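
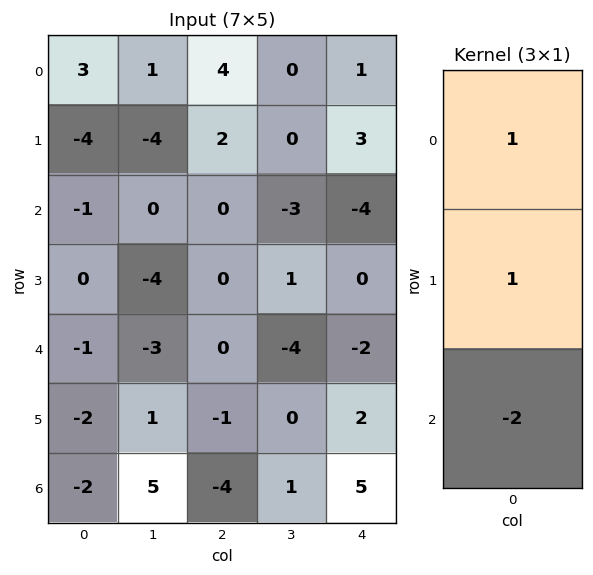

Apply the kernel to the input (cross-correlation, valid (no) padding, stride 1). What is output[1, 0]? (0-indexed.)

The receptive field on the input at this output position is [-4 / -1 / 0]. Elementwise product with the kernel and sum: -4·1 + -1·1 + 0·-2.

-5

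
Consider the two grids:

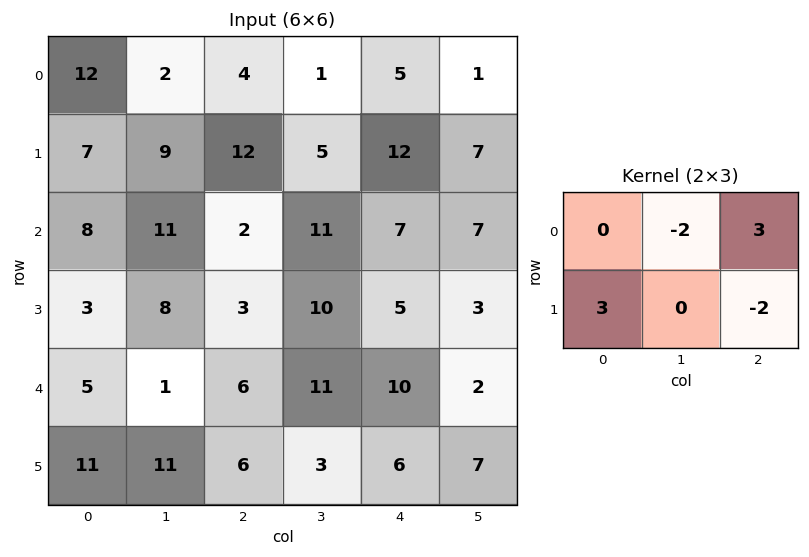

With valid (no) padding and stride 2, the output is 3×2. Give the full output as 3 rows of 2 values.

5 25
-13 -2
37 14

Output[0,0]: The receptive field on the input at this output position is [12 2 4 / 7 9 12]. Elementwise product with the kernel and sum: 2·-2 + 4·3 + 7·3 + 12·-2.
Output[0,1]: The receptive field on the input at this output position is [4 1 5 / 12 5 12]. Elementwise product with the kernel and sum: 1·-2 + 5·3 + 12·3 + 12·-2.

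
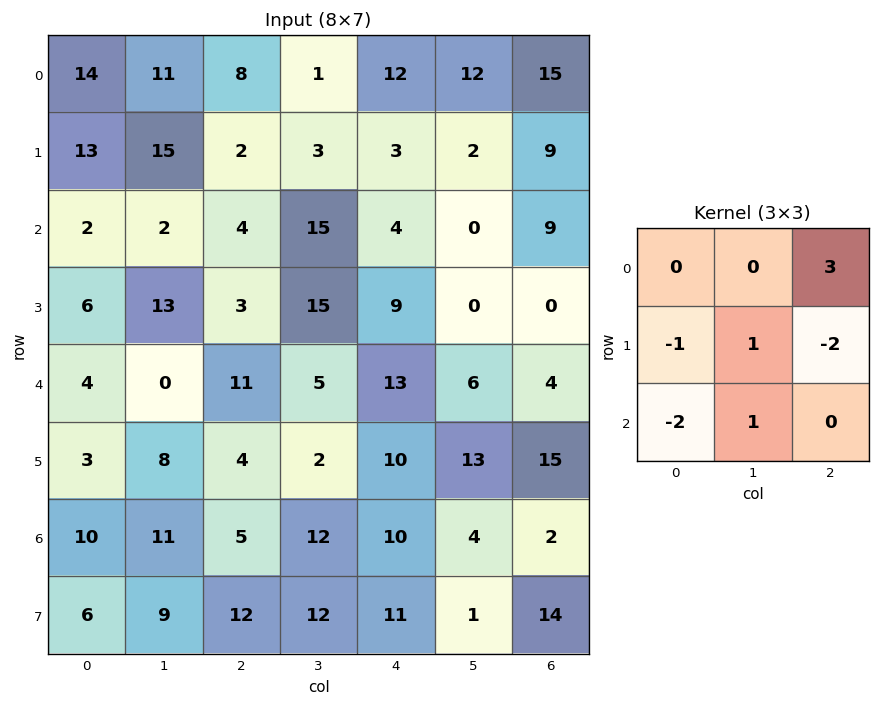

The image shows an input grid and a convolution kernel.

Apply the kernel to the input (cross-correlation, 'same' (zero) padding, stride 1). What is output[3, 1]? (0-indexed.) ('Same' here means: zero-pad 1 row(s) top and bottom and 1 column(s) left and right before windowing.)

5

The receptive field on the zero-padded input at this output position is [2 2 4 / 6 13 3 / 4 0 11]. Elementwise product with the kernel and sum: 4·3 + 6·-1 + 13·1 + 3·-2 + 4·-2 + 0·1.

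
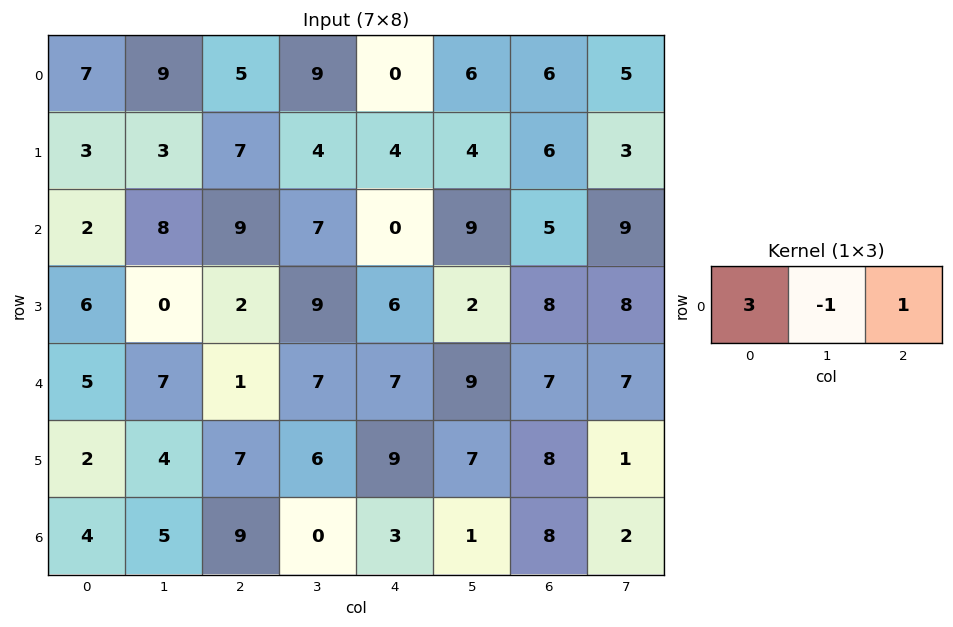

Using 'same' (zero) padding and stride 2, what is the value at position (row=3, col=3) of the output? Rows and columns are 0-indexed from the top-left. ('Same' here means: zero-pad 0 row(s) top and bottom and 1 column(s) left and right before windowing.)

The receptive field on the zero-padded input at this output position is [1 8 2]. Elementwise product with the kernel and sum: 1·3 + 8·-1 + 2·1.

-3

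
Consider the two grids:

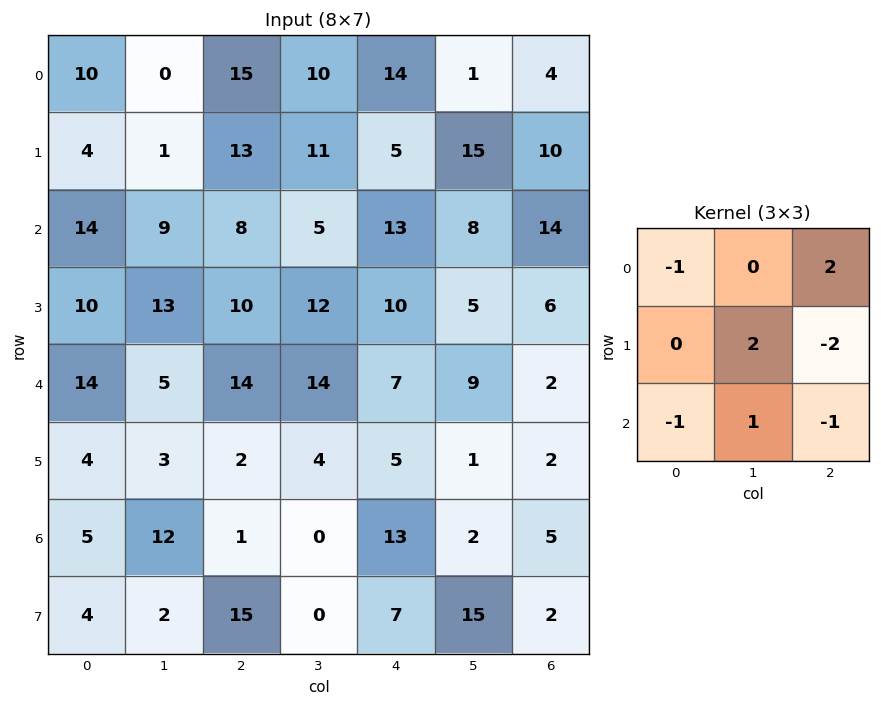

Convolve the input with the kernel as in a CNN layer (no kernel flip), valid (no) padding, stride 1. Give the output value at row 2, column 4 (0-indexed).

13

The receptive field on the input at this output position is [13 8 14 / 10 5 6 / 7 9 2]. Elementwise product with the kernel and sum: 13·-1 + 14·2 + 5·2 + 6·-2 + 7·-1 + 9·1 + 2·-1.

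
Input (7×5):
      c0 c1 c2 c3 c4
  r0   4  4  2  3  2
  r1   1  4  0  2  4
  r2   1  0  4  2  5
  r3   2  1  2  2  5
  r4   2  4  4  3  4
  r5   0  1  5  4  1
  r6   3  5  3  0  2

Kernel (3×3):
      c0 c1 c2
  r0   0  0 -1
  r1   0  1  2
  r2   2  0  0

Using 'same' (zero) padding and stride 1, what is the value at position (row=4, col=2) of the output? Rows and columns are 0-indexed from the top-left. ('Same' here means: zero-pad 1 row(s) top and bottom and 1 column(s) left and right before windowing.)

10

The receptive field on the zero-padded input at this output position is [1 2 2 / 4 4 3 / 1 5 4]. Elementwise product with the kernel and sum: 2·-1 + 4·1 + 3·2 + 1·2.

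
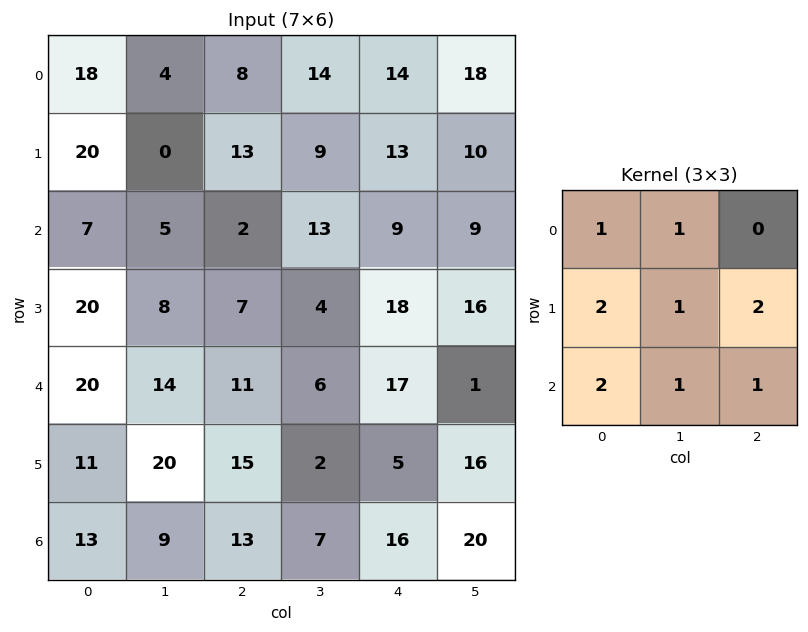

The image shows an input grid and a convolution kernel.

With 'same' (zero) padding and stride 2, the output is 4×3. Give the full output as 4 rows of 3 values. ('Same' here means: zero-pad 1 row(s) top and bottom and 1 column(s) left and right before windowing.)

46 66 119
65 78 117
99 123 78
42 80 77

Output[0,0]: The receptive field on the zero-padded input at this output position is [0 0 0 / 0 18 4 / 0 20 0]. Elementwise product with the kernel and sum: 0·1 + 0·1 + 0·2 + 18·1 + 4·2 + 0·2 + 20·1 + 0·1.
Output[0,1]: The receptive field on the zero-padded input at this output position is [0 0 0 / 4 8 14 / 0 13 9]. Elementwise product with the kernel and sum: 0·1 + 0·1 + 4·2 + 8·1 + 14·2 + 0·2 + 13·1 + 9·1.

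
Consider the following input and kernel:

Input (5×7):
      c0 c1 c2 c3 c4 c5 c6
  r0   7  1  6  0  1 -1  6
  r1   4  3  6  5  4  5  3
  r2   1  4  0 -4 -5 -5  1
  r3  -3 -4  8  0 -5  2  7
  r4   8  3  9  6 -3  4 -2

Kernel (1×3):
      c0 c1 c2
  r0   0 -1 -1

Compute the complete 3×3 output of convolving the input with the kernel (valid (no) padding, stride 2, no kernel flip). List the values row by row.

Output[0,0]: The receptive field on the input at this output position is [7 1 6]. Elementwise product with the kernel and sum: 1·-1 + 6·-1.
Output[0,1]: The receptive field on the input at this output position is [6 0 1]. Elementwise product with the kernel and sum: 0·-1 + 1·-1.

-7 -1 -5
-4 9 4
-12 -3 -2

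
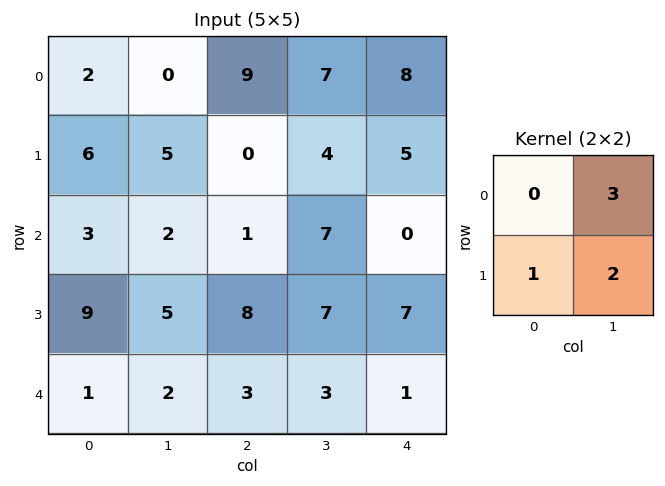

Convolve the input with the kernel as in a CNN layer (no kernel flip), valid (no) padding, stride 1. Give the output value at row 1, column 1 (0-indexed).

4

The receptive field on the input at this output position is [5 0 / 2 1]. Elementwise product with the kernel and sum: 0·3 + 2·1 + 1·2.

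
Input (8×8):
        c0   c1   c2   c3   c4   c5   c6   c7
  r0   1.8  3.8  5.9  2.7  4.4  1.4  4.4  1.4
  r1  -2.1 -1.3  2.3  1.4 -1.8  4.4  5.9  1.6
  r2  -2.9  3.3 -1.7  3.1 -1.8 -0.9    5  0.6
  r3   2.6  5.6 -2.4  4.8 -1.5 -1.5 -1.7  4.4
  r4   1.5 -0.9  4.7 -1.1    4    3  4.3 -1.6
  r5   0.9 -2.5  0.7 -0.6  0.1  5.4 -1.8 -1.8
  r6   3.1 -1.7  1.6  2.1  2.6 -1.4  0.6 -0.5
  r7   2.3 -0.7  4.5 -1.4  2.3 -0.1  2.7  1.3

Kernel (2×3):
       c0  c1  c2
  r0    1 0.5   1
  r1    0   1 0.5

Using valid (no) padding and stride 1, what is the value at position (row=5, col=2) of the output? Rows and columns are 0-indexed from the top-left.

The receptive field on the input at this output position is [0.7 -0.6 0.1 / 1.6 2.1 2.6]. Elementwise product with the kernel and sum: 0.7·1 + -0.6·0.5 + 0.1·1 + 2.1·1 + 2.6·0.5.

3.9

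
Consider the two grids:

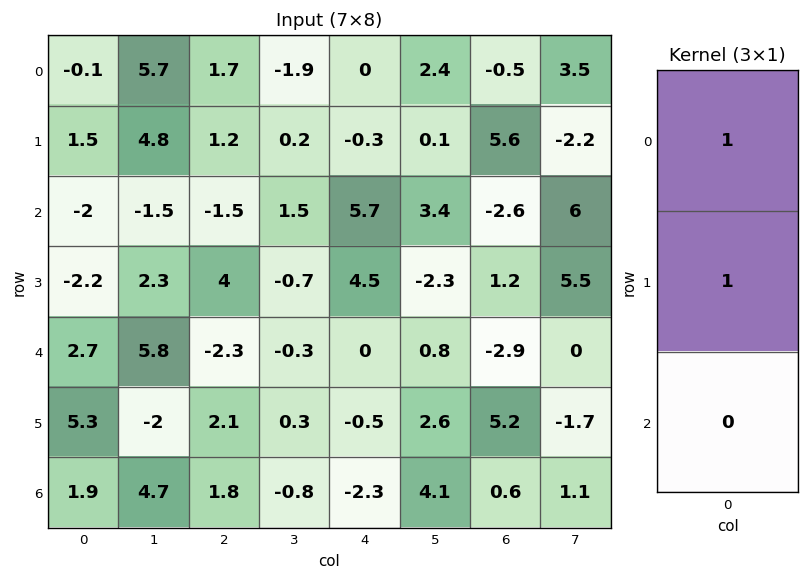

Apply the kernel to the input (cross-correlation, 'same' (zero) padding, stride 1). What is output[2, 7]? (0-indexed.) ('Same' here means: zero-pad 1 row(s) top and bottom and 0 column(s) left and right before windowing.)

The receptive field on the zero-padded input at this output position is [-2.2 / 6 / 5.5]. Elementwise product with the kernel and sum: -2.2·1 + 6·1.

3.8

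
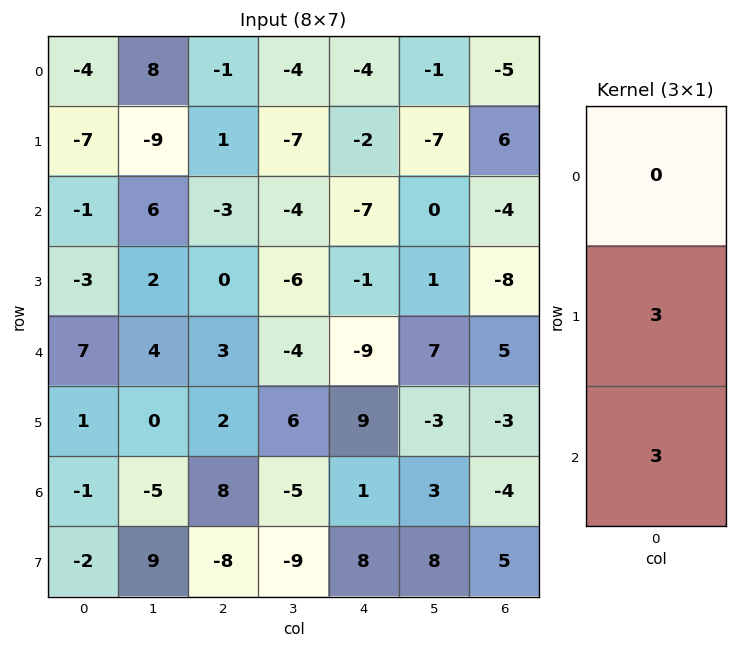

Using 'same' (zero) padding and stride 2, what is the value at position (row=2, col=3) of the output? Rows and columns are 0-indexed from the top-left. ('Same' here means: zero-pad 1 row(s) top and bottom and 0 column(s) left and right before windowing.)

The receptive field on the zero-padded input at this output position is [-8 / 5 / -3]. Elementwise product with the kernel and sum: 5·3 + -3·3.

6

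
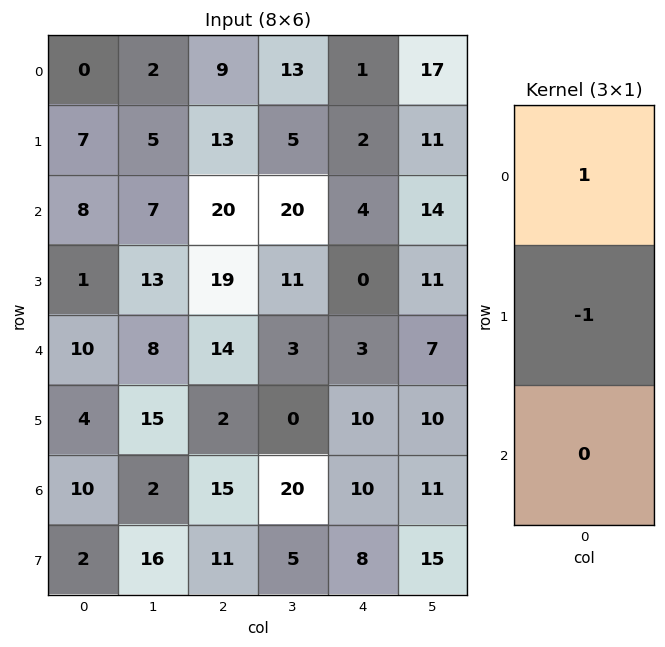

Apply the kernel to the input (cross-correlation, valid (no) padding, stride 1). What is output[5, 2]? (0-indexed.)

The receptive field on the input at this output position is [2 / 15 / 11]. Elementwise product with the kernel and sum: 2·1 + 15·-1.

-13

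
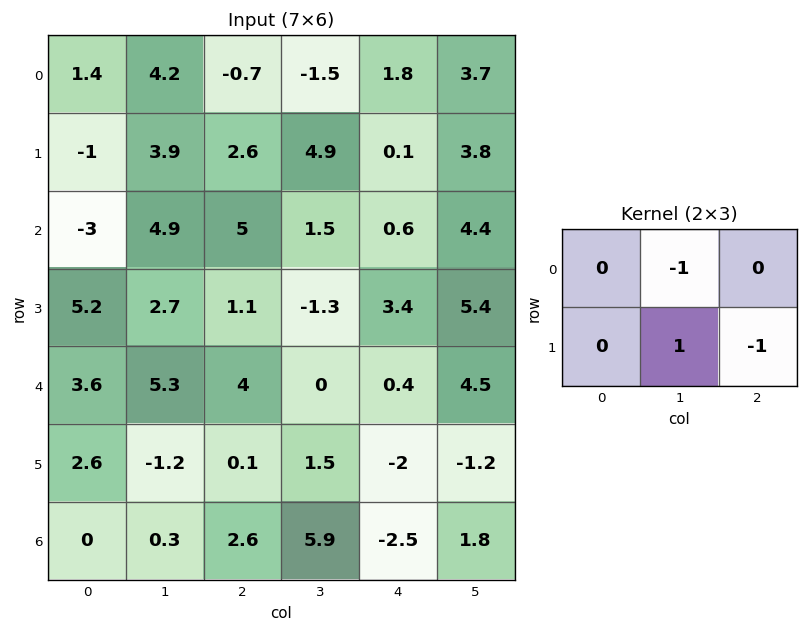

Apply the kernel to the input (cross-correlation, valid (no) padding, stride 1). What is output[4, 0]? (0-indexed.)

-6.6

The receptive field on the input at this output position is [3.6 5.3 4 / 2.6 -1.2 0.1]. Elementwise product with the kernel and sum: 5.3·-1 + -1.2·1 + 0.1·-1.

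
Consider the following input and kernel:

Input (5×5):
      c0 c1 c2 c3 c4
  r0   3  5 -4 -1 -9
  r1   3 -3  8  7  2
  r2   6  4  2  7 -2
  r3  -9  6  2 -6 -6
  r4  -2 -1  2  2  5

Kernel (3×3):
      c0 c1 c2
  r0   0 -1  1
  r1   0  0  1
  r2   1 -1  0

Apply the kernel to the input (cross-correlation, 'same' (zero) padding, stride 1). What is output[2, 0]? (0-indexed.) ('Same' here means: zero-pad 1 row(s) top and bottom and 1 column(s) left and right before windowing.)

7

The receptive field on the zero-padded input at this output position is [0 3 -3 / 0 6 4 / 0 -9 6]. Elementwise product with the kernel and sum: 3·-1 + -3·1 + 4·1 + 0·1 + -9·-1.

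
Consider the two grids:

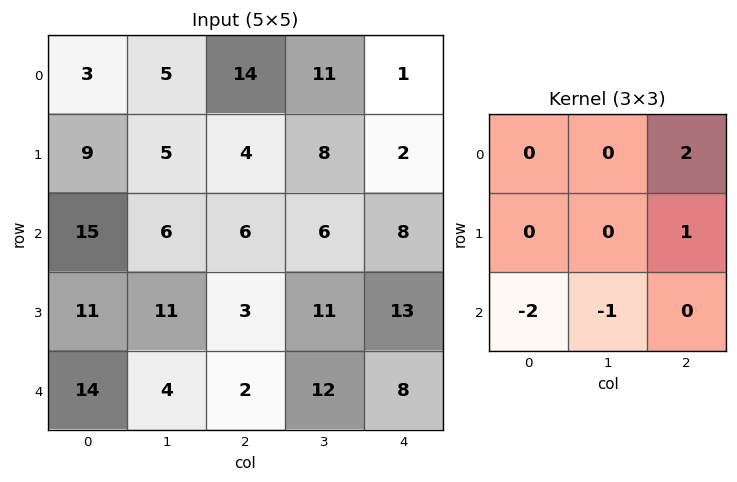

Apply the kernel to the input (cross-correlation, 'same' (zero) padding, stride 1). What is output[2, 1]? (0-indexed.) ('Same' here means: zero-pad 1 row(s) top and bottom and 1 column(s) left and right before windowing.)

The receptive field on the zero-padded input at this output position is [9 5 4 / 15 6 6 / 11 11 3]. Elementwise product with the kernel and sum: 4·2 + 6·1 + 11·-2 + 11·-1.

-19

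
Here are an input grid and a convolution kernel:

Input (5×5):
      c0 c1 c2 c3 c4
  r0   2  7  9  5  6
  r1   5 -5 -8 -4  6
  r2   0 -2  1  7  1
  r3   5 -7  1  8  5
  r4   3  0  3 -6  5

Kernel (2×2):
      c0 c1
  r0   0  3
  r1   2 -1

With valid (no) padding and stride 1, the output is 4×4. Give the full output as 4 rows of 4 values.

36 25 3 4
-13 -29 -17 31
11 -12 15 14
-15 0 36 -2

Output[0,0]: The receptive field on the input at this output position is [2 7 / 5 -5]. Elementwise product with the kernel and sum: 7·3 + 5·2 + -5·-1.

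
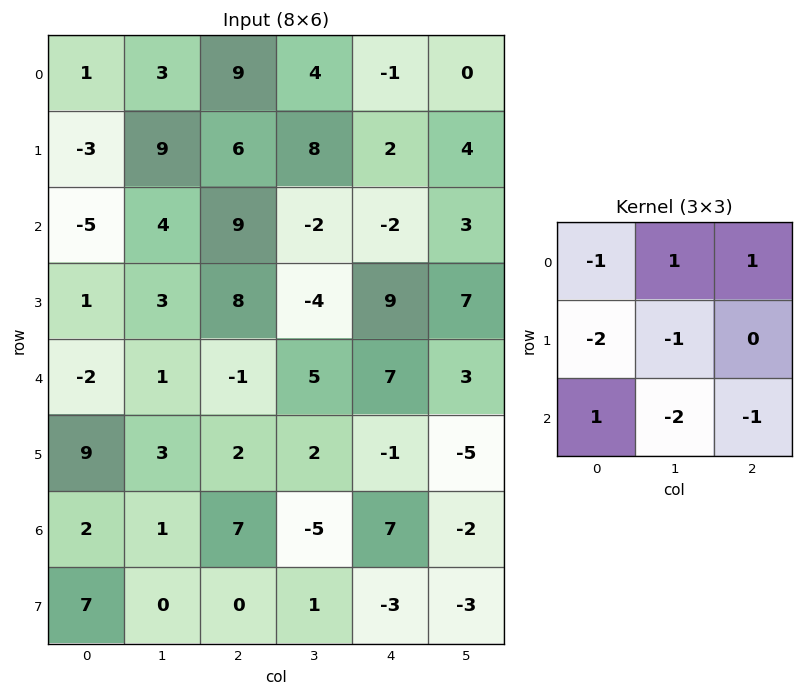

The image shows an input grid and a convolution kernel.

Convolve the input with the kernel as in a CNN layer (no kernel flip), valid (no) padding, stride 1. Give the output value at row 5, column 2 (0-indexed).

The receptive field on the input at this output position is [2 2 -1 / 7 -5 7 / 0 1 -3]. Elementwise product with the kernel and sum: 2·-1 + 2·1 + -1·1 + 7·-2 + -5·-1 + 0·1 + 1·-2 + -3·-1.

-9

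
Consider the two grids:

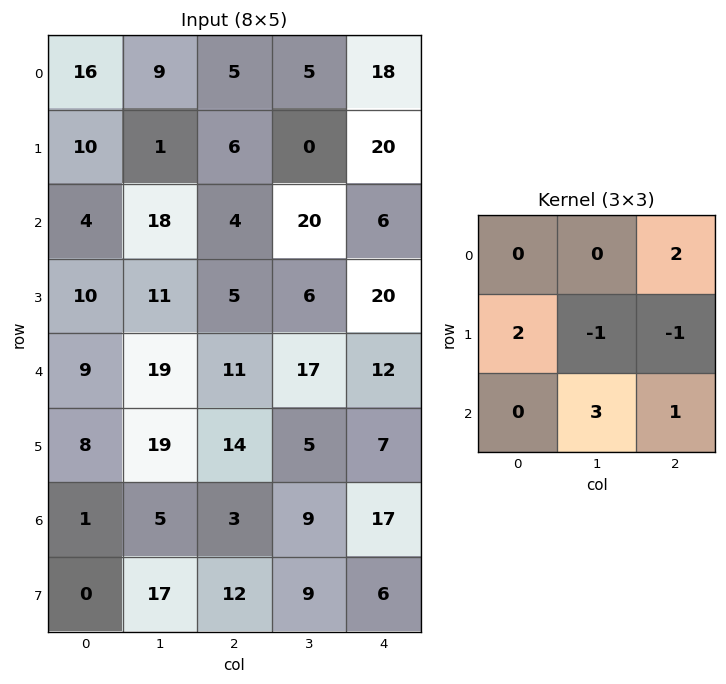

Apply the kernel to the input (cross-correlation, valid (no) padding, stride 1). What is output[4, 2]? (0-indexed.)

84

The receptive field on the input at this output position is [11 17 12 / 14 5 7 / 3 9 17]. Elementwise product with the kernel and sum: 12·2 + 14·2 + 5·-1 + 7·-1 + 9·3 + 17·1.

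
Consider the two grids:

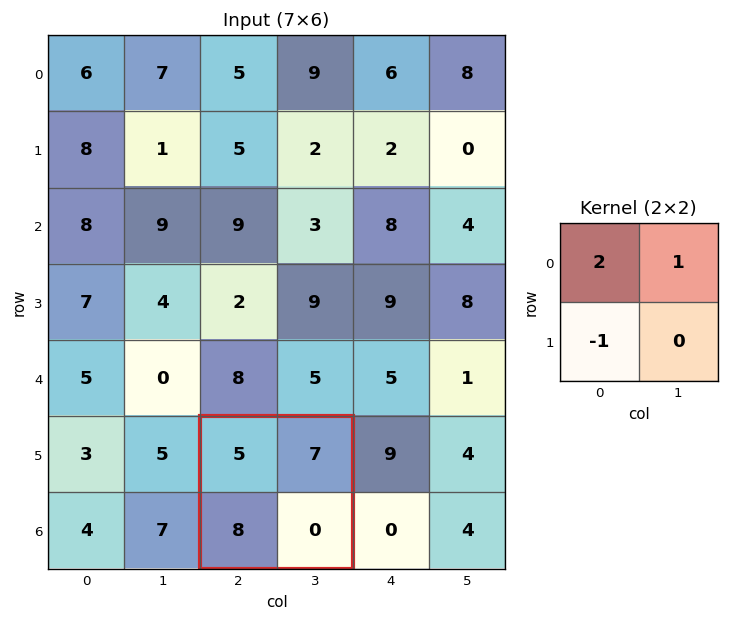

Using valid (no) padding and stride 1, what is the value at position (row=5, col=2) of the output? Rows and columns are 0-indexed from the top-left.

9

The receptive field on the input at this output position is [5 7 / 8 0]. Elementwise product with the kernel and sum: 5·2 + 7·1 + 8·-1.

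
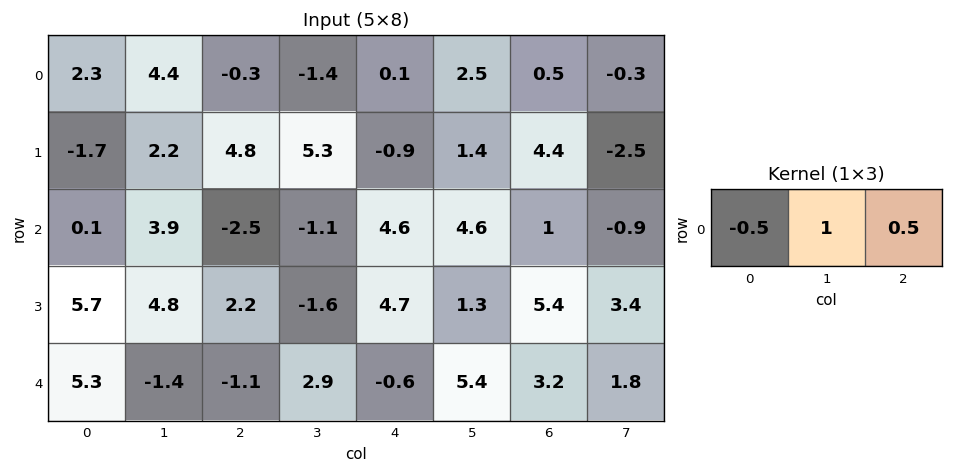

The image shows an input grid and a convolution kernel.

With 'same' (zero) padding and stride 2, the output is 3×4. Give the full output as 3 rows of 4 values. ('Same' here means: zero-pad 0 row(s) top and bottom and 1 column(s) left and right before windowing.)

Output[0,0]: The receptive field on the zero-padded input at this output position is [0 2.3 4.4]. Elementwise product with the kernel and sum: 0·-0.5 + 2.3·1 + 4.4·0.5.
Output[0,1]: The receptive field on the zero-padded input at this output position is [4.4 -0.3 -1.4]. Elementwise product with the kernel and sum: 4.4·-0.5 + -0.3·1 + -1.4·0.5.

4.5 -3.2 2.05 -0.9
2.05 -5 7.45 -1.75
4.6 1.05 0.65 1.4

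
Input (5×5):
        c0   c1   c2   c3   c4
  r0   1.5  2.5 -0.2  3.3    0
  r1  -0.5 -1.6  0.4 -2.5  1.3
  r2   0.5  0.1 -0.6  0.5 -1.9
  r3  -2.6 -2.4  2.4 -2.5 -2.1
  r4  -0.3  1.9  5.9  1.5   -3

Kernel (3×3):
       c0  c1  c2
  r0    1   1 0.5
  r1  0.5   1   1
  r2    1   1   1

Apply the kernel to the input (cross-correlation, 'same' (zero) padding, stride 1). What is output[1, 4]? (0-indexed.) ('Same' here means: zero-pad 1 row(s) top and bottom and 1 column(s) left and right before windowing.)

1.95

The receptive field on the zero-padded input at this output position is [3.3 0 0 / -2.5 1.3 0 / 0.5 -1.9 0]. Elementwise product with the kernel and sum: 3.3·1 + 0·1 + 0·0.5 + -2.5·0.5 + 1.3·1 + 0·1 + 0.5·1 + -1.9·1 + 0·1.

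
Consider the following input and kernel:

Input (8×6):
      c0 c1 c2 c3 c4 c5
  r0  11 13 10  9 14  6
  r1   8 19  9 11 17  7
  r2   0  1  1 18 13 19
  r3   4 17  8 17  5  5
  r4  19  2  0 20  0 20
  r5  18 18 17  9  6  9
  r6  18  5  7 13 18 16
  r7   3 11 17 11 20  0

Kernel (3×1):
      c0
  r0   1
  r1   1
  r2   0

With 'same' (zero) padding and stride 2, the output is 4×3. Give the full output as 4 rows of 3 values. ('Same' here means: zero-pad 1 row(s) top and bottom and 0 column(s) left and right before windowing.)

Output[0,0]: The receptive field on the zero-padded input at this output position is [0 / 11 / 8]. Elementwise product with the kernel and sum: 0·1 + 11·1.

11 10 14
8 10 30
23 8 5
36 24 24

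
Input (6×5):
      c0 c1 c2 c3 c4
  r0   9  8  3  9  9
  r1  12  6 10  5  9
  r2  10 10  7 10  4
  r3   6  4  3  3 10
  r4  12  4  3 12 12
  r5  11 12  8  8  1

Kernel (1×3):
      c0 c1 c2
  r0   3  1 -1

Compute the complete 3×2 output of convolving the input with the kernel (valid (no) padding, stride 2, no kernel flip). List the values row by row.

32 9
33 27
37 9

Output[0,0]: The receptive field on the input at this output position is [9 8 3]. Elementwise product with the kernel and sum: 9·3 + 8·1 + 3·-1.
Output[0,1]: The receptive field on the input at this output position is [3 9 9]. Elementwise product with the kernel and sum: 3·3 + 9·1 + 9·-1.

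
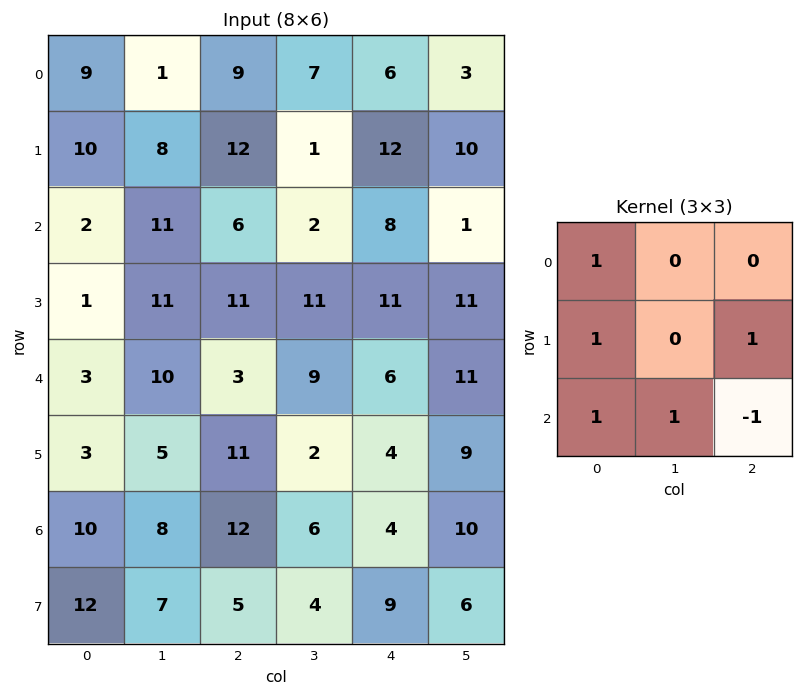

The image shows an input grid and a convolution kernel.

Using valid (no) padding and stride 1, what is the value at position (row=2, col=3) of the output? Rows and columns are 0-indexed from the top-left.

The receptive field on the input at this output position is [2 8 1 / 11 11 11 / 9 6 11]. Elementwise product with the kernel and sum: 2·1 + 11·1 + 11·1 + 9·1 + 6·1 + 11·-1.

28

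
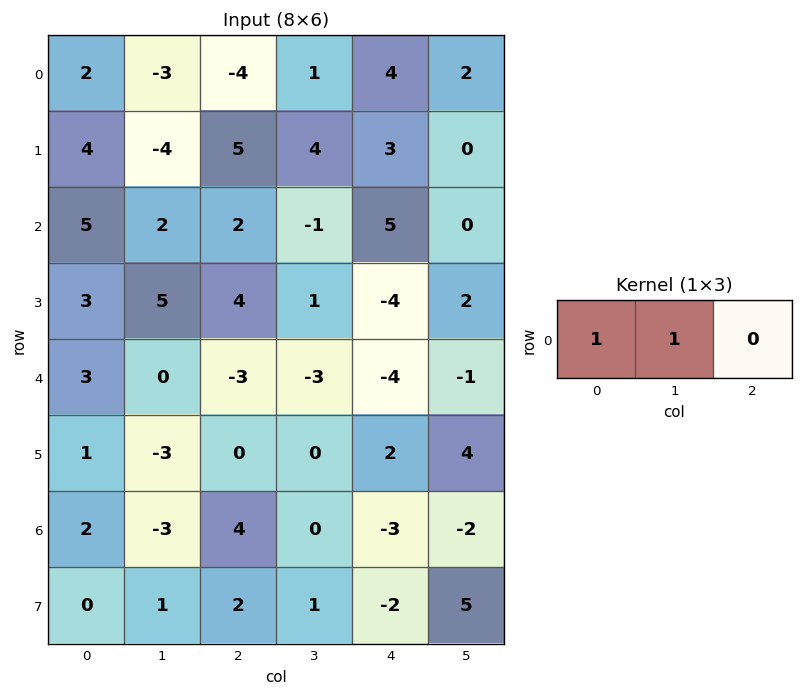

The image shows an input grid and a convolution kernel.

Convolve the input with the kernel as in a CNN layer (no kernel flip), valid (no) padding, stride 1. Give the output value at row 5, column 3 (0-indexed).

2

The receptive field on the input at this output position is [0 2 4]. Elementwise product with the kernel and sum: 0·1 + 2·1.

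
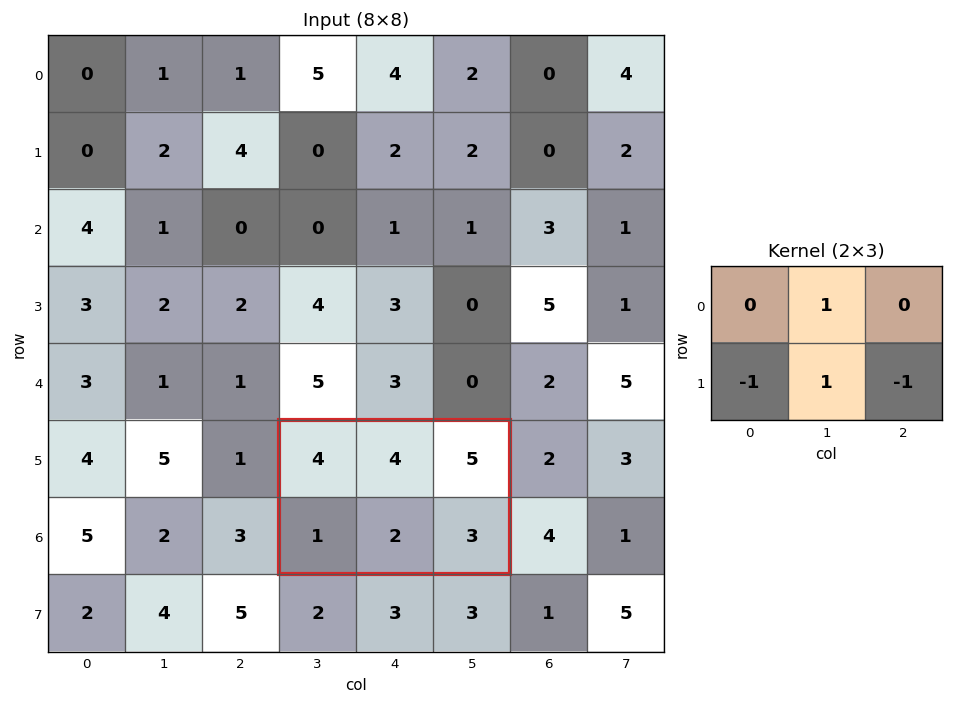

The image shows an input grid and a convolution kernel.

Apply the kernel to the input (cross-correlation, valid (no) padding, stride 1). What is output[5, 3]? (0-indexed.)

2

The receptive field on the input at this output position is [4 4 5 / 1 2 3]. Elementwise product with the kernel and sum: 4·1 + 1·-1 + 2·1 + 3·-1.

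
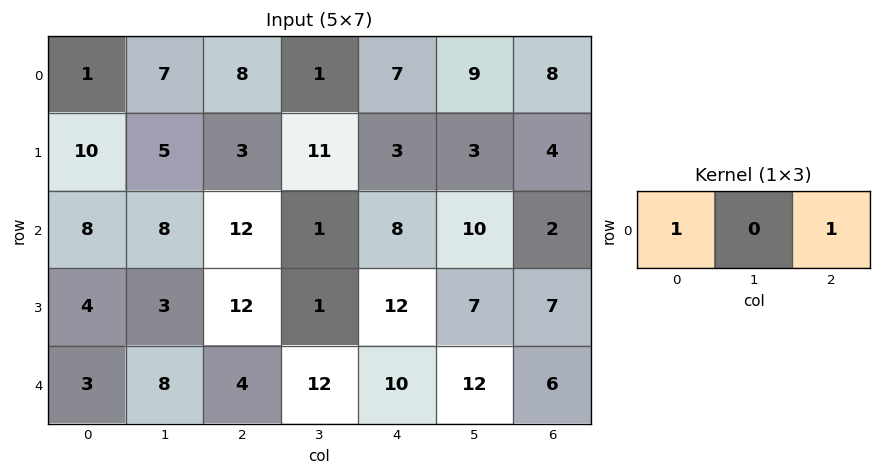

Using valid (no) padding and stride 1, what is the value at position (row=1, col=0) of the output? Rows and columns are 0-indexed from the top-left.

The receptive field on the input at this output position is [10 5 3]. Elementwise product with the kernel and sum: 10·1 + 3·1.

13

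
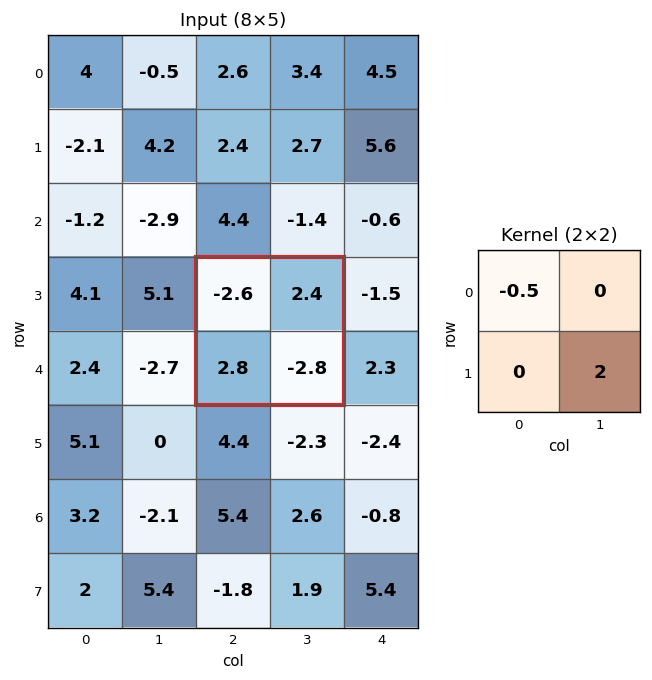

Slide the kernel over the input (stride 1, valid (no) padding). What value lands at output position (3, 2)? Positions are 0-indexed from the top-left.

The receptive field on the input at this output position is [-2.6 2.4 / 2.8 -2.8]. Elementwise product with the kernel and sum: -2.6·-0.5 + -2.8·2.

-4.3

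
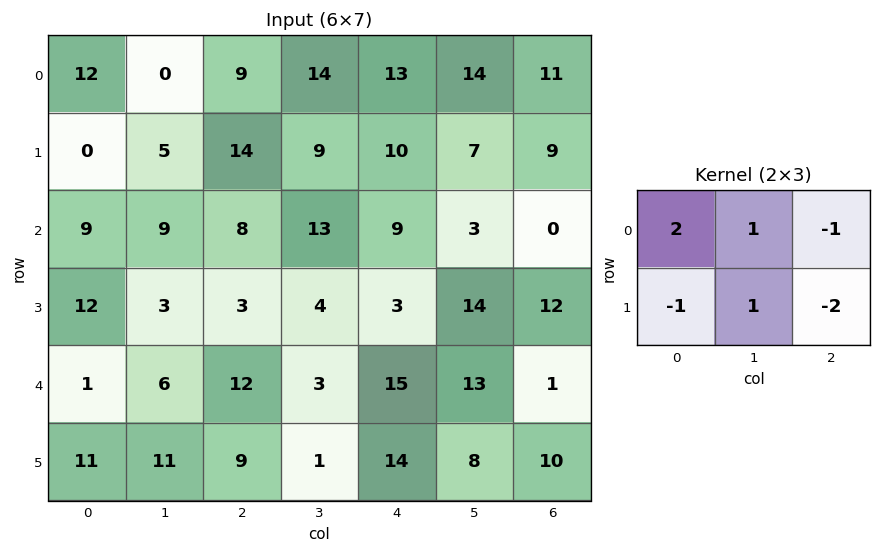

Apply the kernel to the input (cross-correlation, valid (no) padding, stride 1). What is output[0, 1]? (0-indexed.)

The receptive field on the input at this output position is [0 9 14 / 5 14 9]. Elementwise product with the kernel and sum: 0·2 + 9·1 + 14·-1 + 5·-1 + 14·1 + 9·-2.

-14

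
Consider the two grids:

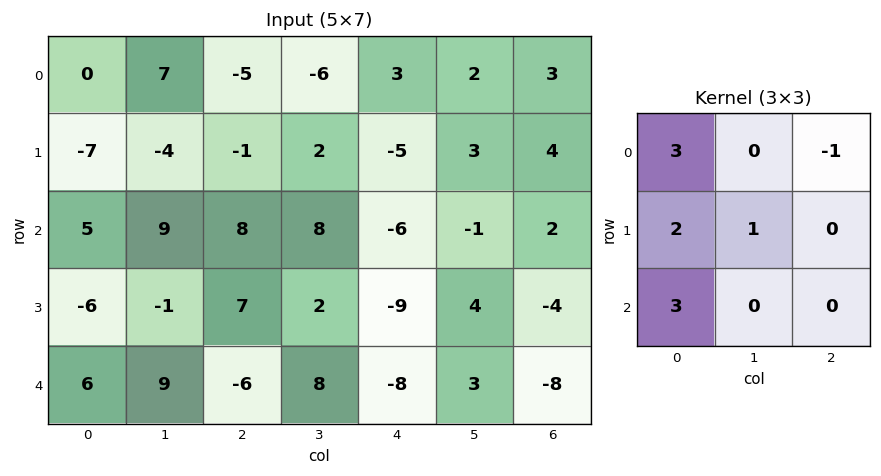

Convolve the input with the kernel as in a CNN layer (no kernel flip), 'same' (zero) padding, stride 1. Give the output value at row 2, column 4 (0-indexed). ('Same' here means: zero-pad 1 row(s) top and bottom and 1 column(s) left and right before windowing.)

The receptive field on the zero-padded input at this output position is [2 -5 3 / 8 -6 -1 / 2 -9 4]. Elementwise product with the kernel and sum: 2·3 + 3·-1 + 8·2 + -6·1 + 2·3.

19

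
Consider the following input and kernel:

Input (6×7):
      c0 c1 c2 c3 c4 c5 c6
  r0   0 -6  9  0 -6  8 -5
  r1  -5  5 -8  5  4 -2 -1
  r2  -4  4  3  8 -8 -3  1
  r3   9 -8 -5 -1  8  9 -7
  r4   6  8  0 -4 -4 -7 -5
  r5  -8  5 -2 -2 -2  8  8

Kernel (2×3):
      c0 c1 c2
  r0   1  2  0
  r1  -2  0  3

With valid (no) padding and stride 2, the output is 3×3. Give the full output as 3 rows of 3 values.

Output[0,0]: The receptive field on the input at this output position is [0 -6 9 / -5 5 -8]. Elementwise product with the kernel and sum: 0·1 + -6·2 + -5·-2 + -8·3.
Output[0,1]: The receptive field on the input at this output position is [9 0 -6 / -8 5 4]. Elementwise product with the kernel and sum: 9·1 + 0·2 + -8·-2 + 4·3.

-26 37 -1
-29 53 -51
32 -10 10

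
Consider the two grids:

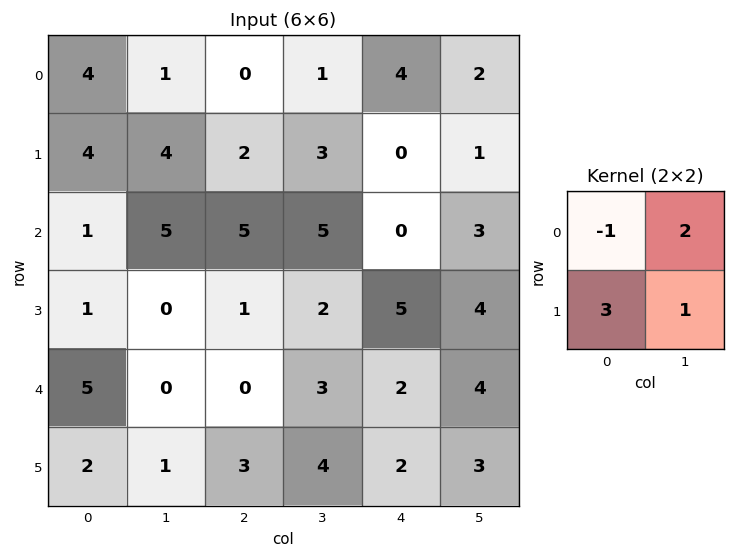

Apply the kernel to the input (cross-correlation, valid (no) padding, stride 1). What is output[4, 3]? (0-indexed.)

The receptive field on the input at this output position is [3 2 / 4 2]. Elementwise product with the kernel and sum: 3·-1 + 2·2 + 4·3 + 2·1.

15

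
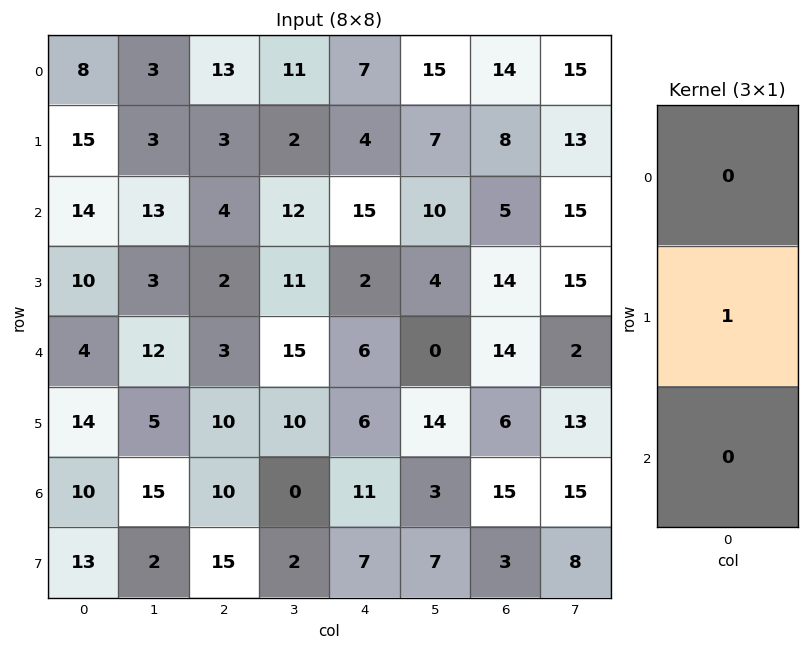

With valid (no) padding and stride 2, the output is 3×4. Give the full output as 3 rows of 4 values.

Output[0,0]: The receptive field on the input at this output position is [8 / 15 / 14]. Elementwise product with the kernel and sum: 15·1.

15 3 4 8
10 2 2 14
14 10 6 6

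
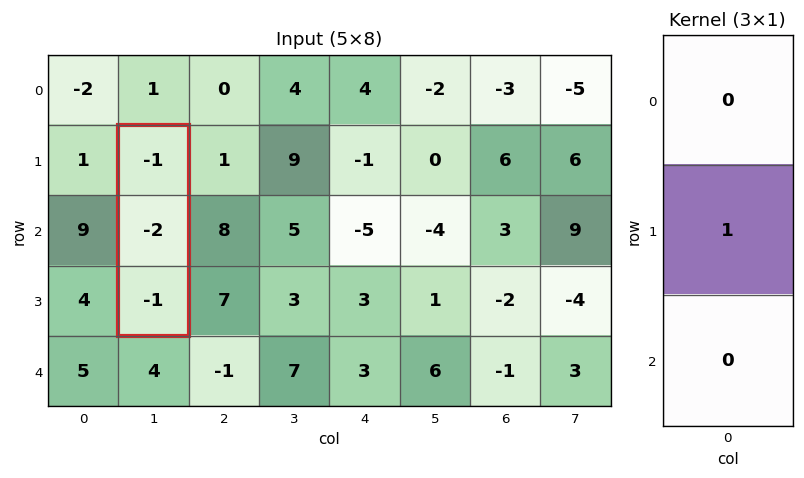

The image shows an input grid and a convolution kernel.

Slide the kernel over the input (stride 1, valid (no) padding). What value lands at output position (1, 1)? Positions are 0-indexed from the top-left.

The receptive field on the input at this output position is [-1 / -2 / -1]. Elementwise product with the kernel and sum: -2·1.

-2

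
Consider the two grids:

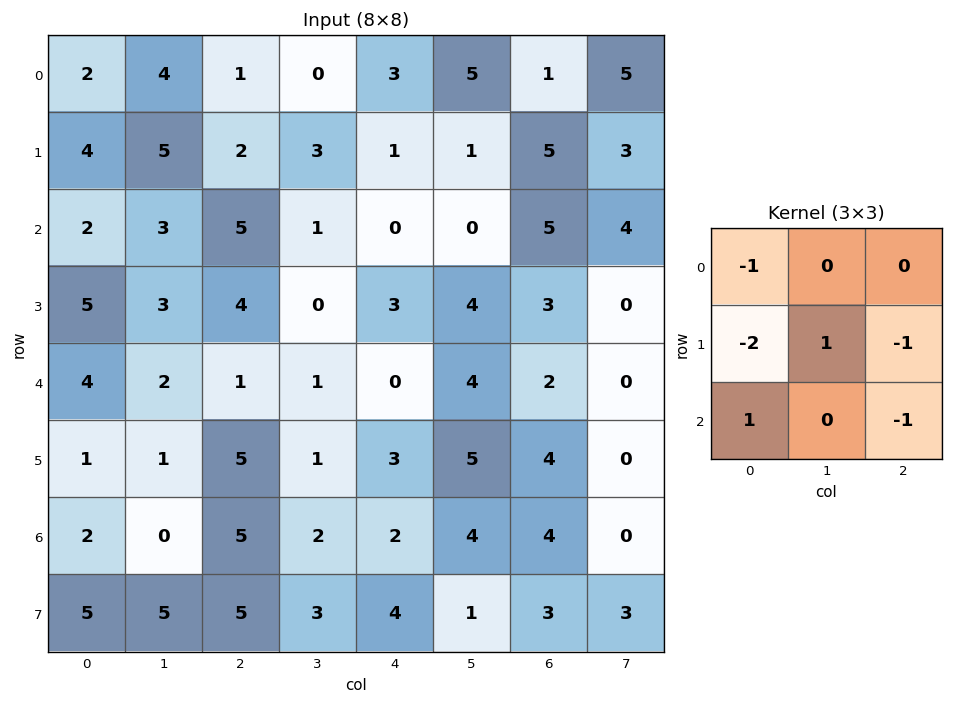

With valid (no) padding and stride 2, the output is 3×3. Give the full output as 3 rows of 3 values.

-10 2 -14
-10 -15 -7
-13 -10 -7

Output[0,0]: The receptive field on the input at this output position is [2 4 1 / 4 5 2 / 2 3 5]. Elementwise product with the kernel and sum: 2·-1 + 4·-2 + 5·1 + 2·-1 + 2·1 + 5·-1.
Output[0,1]: The receptive field on the input at this output position is [1 0 3 / 2 3 1 / 5 1 0]. Elementwise product with the kernel and sum: 1·-1 + 2·-2 + 3·1 + 1·-1 + 5·1 + 0·-1.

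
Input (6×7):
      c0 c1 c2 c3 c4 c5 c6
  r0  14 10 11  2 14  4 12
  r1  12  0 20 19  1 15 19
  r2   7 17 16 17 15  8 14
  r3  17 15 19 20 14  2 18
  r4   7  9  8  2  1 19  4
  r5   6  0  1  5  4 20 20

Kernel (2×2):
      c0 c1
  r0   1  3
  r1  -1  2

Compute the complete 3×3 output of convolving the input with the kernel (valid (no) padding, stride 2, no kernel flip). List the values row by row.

32 35 55
71 88 29
28 23 94

Output[0,0]: The receptive field on the input at this output position is [14 10 / 12 0]. Elementwise product with the kernel and sum: 14·1 + 10·3 + 12·-1 + 0·2.
Output[0,1]: The receptive field on the input at this output position is [11 2 / 20 19]. Elementwise product with the kernel and sum: 11·1 + 2·3 + 20·-1 + 19·2.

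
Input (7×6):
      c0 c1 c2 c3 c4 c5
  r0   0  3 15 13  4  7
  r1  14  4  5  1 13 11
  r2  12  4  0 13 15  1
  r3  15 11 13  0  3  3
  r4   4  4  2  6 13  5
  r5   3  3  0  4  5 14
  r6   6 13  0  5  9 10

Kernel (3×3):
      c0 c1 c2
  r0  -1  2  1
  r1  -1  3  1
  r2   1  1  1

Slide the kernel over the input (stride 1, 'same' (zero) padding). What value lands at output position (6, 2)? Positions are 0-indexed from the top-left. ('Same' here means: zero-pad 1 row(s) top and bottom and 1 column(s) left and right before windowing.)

-7

The receptive field on the zero-padded input at this output position is [3 0 4 / 13 0 5 / 0 0 0]. Elementwise product with the kernel and sum: 3·-1 + 0·2 + 4·1 + 13·-1 + 0·3 + 5·1 + 0·1 + 0·1 + 0·1.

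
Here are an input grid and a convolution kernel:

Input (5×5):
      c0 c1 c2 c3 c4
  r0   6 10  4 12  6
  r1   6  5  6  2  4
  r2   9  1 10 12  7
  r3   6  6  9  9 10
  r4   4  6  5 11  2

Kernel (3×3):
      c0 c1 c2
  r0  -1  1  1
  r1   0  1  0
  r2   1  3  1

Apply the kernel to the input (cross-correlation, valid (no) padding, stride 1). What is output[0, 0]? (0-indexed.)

The receptive field on the input at this output position is [6 10 4 / 6 5 6 / 9 1 10]. Elementwise product with the kernel and sum: 6·-1 + 10·1 + 4·1 + 5·1 + 9·1 + 1·3 + 10·1.

35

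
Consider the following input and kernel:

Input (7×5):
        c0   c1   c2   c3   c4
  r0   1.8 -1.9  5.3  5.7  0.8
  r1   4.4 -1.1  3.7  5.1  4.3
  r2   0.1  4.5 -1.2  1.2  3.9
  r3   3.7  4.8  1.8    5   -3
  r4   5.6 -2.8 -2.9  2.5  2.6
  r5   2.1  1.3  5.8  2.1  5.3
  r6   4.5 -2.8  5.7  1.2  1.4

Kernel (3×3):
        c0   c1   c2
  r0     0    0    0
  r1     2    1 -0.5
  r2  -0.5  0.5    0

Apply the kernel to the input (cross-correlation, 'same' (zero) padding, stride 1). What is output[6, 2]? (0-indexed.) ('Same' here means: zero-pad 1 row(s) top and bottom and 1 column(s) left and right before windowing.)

The receptive field on the zero-padded input at this output position is [1.3 5.8 2.1 / -2.8 5.7 1.2 / 0 0 0]. Elementwise product with the kernel and sum: -2.8·2 + 5.7·1 + 1.2·-0.5 + 0·-0.5 + 0·0.5.

-0.5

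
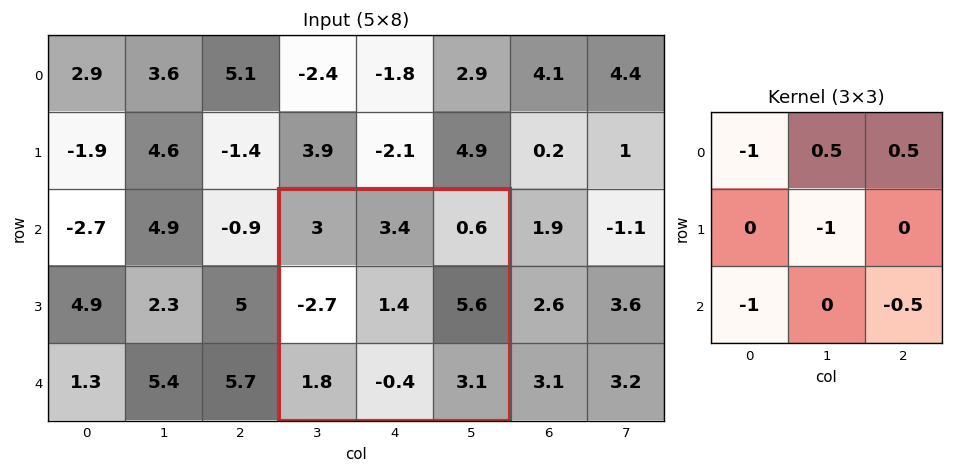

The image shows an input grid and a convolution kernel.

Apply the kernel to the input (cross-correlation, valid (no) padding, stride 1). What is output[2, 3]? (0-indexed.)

-5.75

The receptive field on the input at this output position is [3 3.4 0.6 / -2.7 1.4 5.6 / 1.8 -0.4 3.1]. Elementwise product with the kernel and sum: 3·-1 + 3.4·0.5 + 0.6·0.5 + 1.4·-1 + 1.8·-1 + 3.1·-0.5.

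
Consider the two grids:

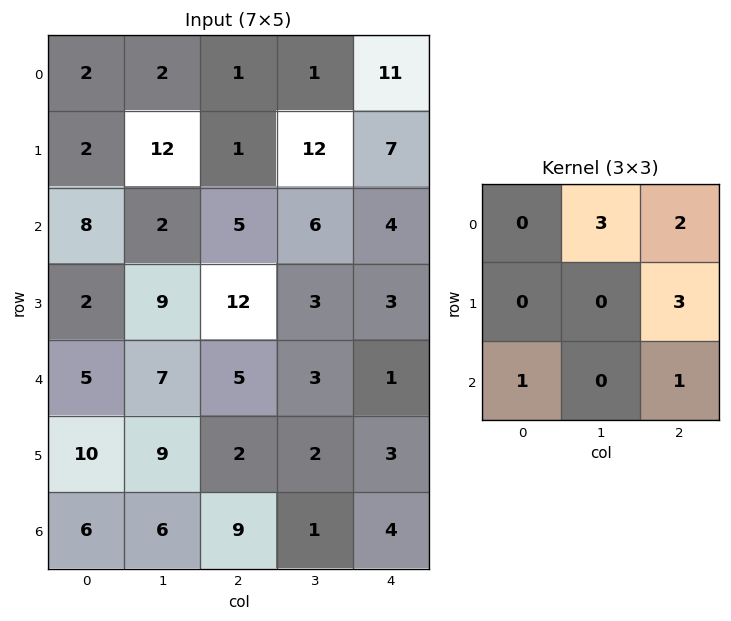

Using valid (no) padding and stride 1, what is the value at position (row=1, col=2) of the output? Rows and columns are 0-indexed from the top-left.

The receptive field on the input at this output position is [1 12 7 / 5 6 4 / 12 3 3]. Elementwise product with the kernel and sum: 12·3 + 7·2 + 4·3 + 12·1 + 3·1.

77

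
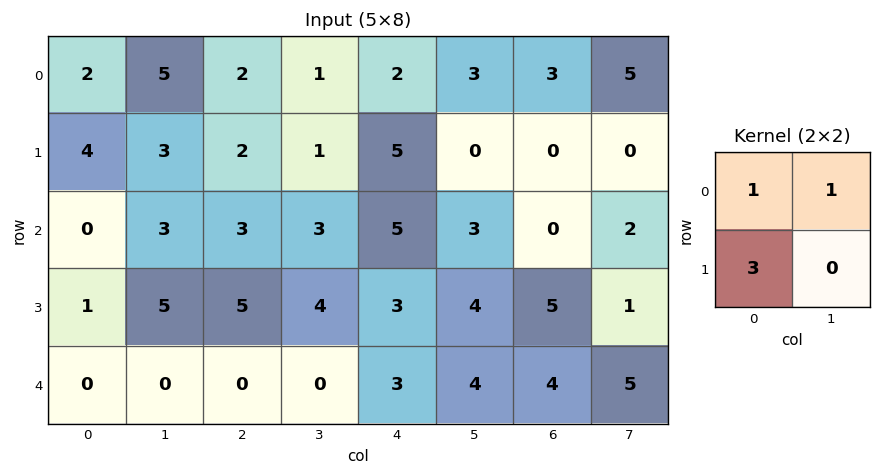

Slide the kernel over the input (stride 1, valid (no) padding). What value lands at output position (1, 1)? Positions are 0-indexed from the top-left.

The receptive field on the input at this output position is [3 2 / 3 3]. Elementwise product with the kernel and sum: 3·1 + 2·1 + 3·3.

14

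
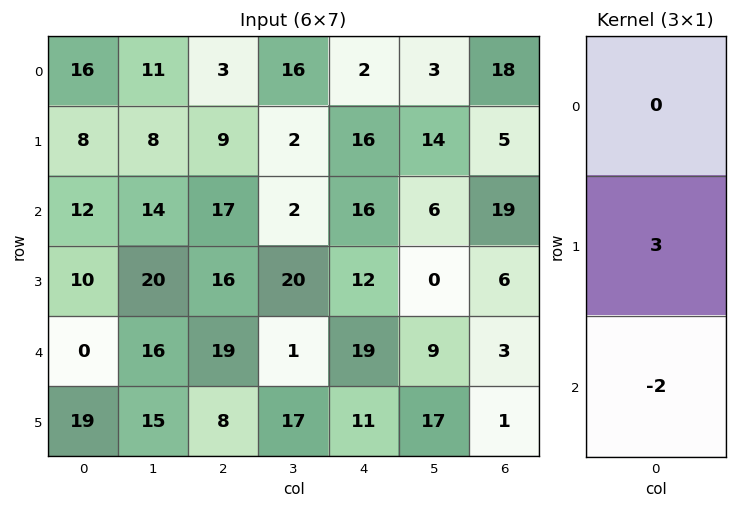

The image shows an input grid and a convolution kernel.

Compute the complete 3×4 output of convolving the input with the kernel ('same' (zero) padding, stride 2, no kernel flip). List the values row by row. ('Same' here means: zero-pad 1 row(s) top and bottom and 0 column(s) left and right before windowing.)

32 -9 -26 44
16 19 24 45
-38 41 35 7

Output[0,0]: The receptive field on the zero-padded input at this output position is [0 / 16 / 8]. Elementwise product with the kernel and sum: 16·3 + 8·-2.
Output[0,1]: The receptive field on the zero-padded input at this output position is [0 / 3 / 9]. Elementwise product with the kernel and sum: 3·3 + 9·-2.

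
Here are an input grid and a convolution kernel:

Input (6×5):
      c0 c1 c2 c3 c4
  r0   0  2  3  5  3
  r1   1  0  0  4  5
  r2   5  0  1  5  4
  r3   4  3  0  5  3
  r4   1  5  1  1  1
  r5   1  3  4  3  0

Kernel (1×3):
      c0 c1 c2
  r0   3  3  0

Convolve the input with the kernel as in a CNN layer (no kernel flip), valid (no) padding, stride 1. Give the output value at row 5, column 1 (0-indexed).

The receptive field on the input at this output position is [3 4 3]. Elementwise product with the kernel and sum: 3·3 + 4·3.

21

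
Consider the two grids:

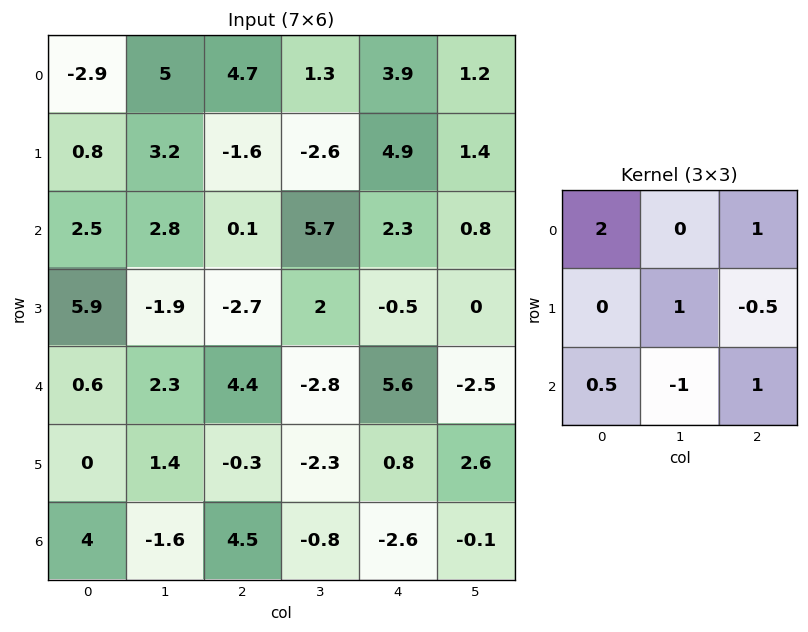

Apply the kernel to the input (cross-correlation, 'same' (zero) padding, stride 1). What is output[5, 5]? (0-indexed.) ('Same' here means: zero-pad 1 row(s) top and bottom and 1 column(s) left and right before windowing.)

12.6

The receptive field on the zero-padded input at this output position is [5.6 -2.5 0 / 0.8 2.6 0 / -2.6 -0.1 0]. Elementwise product with the kernel and sum: 5.6·2 + 0·1 + 2.6·1 + 0·-0.5 + -2.6·0.5 + -0.1·-1 + 0·1.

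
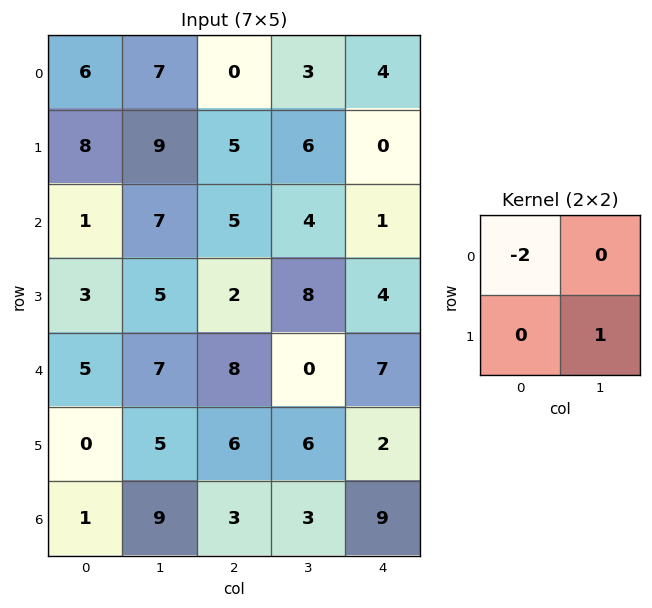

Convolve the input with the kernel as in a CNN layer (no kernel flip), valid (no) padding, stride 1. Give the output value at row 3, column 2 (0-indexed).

The receptive field on the input at this output position is [2 8 / 8 0]. Elementwise product with the kernel and sum: 2·-2 + 0·1.

-4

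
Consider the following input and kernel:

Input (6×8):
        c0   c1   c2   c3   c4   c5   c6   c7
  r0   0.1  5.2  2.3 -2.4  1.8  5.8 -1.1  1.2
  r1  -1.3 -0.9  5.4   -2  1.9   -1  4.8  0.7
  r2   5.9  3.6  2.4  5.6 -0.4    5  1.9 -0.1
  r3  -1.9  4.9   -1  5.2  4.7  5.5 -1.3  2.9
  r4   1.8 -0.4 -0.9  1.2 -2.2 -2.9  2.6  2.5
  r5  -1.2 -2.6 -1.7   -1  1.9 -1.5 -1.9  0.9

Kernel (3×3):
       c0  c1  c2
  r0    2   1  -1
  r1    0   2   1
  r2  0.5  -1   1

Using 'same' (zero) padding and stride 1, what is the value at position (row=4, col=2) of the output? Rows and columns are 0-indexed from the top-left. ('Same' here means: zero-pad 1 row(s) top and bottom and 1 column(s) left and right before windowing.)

2.4

The receptive field on the zero-padded input at this output position is [4.9 -1 5.2 / -0.4 -0.9 1.2 / -2.6 -1.7 -1]. Elementwise product with the kernel and sum: 4.9·2 + -1·1 + 5.2·-1 + -0.9·2 + 1.2·1 + -2.6·0.5 + -1.7·-1 + -1·1.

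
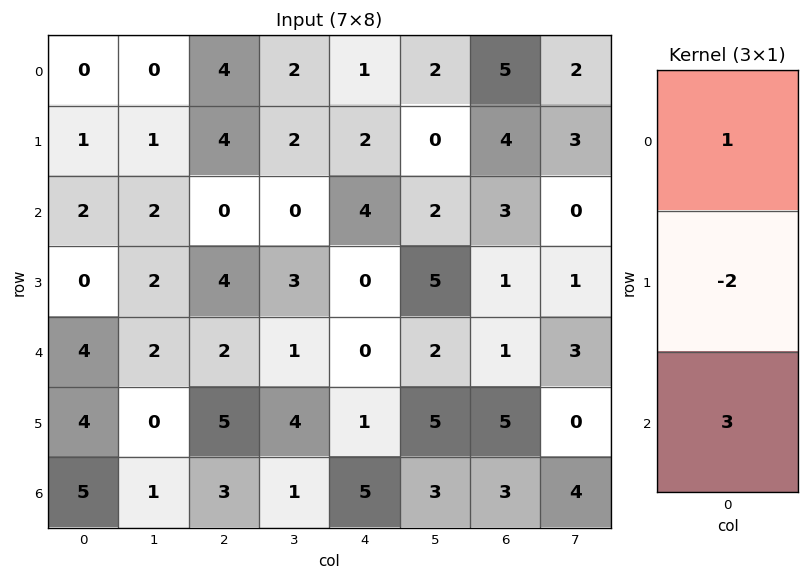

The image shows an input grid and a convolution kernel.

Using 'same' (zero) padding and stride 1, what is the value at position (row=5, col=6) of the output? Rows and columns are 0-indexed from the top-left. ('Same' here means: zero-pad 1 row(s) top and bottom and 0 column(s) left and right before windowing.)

0

The receptive field on the zero-padded input at this output position is [1 / 5 / 3]. Elementwise product with the kernel and sum: 1·1 + 5·-2 + 3·3.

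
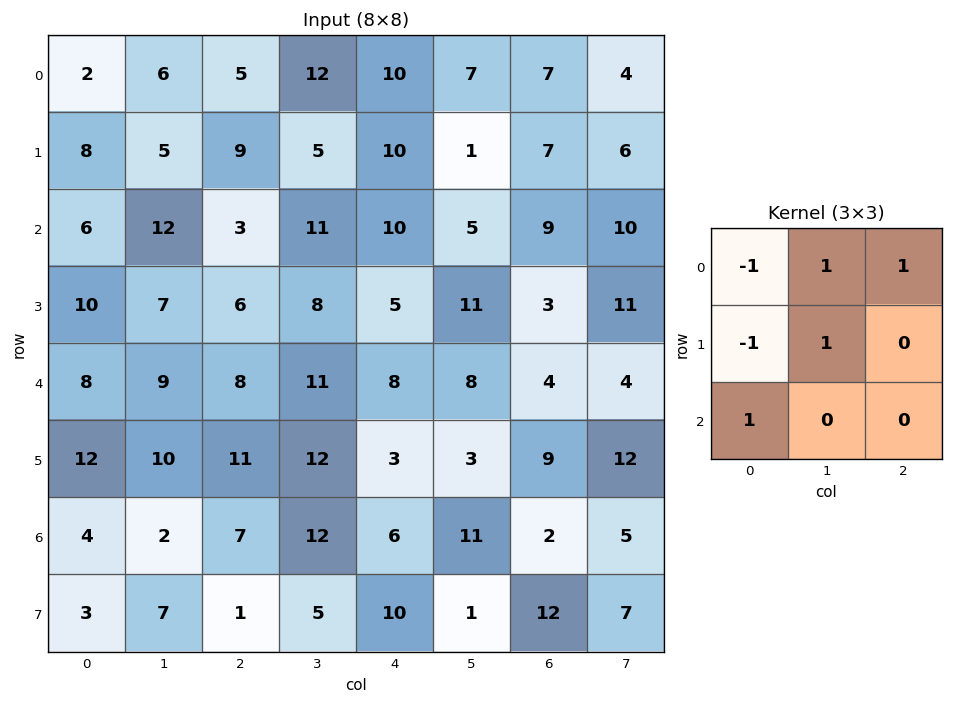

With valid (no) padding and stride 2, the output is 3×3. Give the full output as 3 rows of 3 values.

12 16 5
14 28 18
11 19 10

Output[0,0]: The receptive field on the input at this output position is [2 6 5 / 8 5 9 / 6 12 3]. Elementwise product with the kernel and sum: 2·-1 + 6·1 + 5·1 + 8·-1 + 5·1 + 6·1.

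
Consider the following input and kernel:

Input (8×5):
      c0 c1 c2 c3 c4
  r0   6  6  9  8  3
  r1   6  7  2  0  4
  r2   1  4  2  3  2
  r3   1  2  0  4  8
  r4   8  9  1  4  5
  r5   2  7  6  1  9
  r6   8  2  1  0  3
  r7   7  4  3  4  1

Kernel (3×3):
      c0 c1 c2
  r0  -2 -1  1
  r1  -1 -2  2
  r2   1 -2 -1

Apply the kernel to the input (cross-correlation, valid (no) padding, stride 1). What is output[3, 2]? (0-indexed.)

0

The receptive field on the input at this output position is [0 4 8 / 1 4 5 / 6 1 9]. Elementwise product with the kernel and sum: 0·-2 + 4·-1 + 8·1 + 1·-1 + 4·-2 + 5·2 + 6·1 + 1·-2 + 9·-1.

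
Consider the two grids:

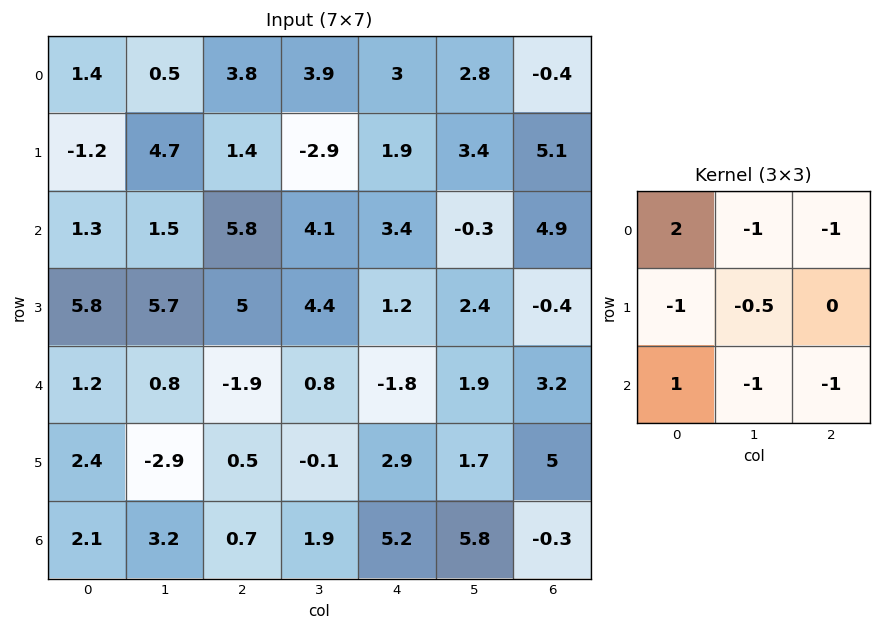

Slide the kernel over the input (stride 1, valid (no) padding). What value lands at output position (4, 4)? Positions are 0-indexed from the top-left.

-12.75

The receptive field on the input at this output position is [-1.8 1.9 3.2 / 2.9 1.7 5 / 5.2 5.8 -0.3]. Elementwise product with the kernel and sum: -1.8·2 + 1.9·-1 + 3.2·-1 + 2.9·-1 + 1.7·-0.5 + 5.2·1 + 5.8·-1 + -0.3·-1.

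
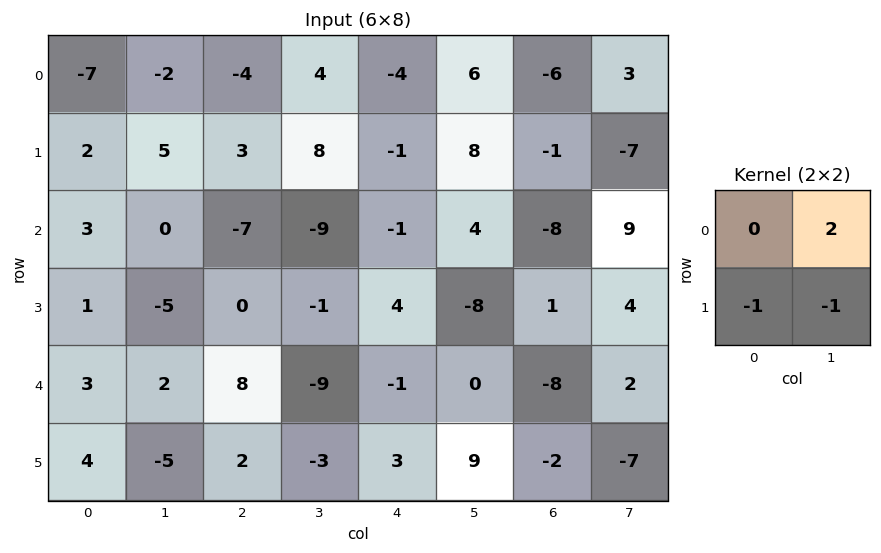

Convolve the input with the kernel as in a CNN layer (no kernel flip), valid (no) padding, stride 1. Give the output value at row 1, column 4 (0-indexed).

The receptive field on the input at this output position is [-1 8 / -1 4]. Elementwise product with the kernel and sum: 8·2 + -1·-1 + 4·-1.

13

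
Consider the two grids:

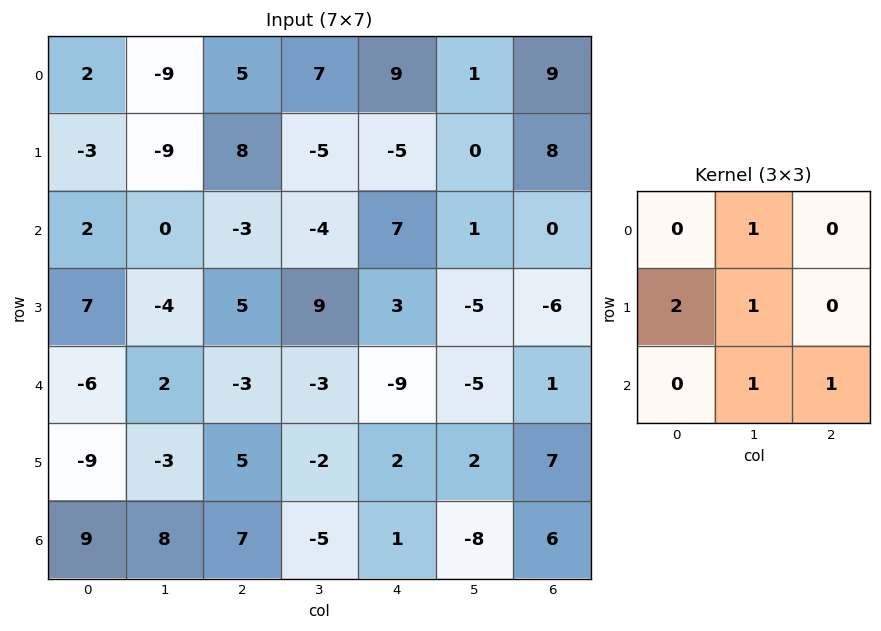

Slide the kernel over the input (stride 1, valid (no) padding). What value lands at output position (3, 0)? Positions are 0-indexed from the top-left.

-12

The receptive field on the input at this output position is [7 -4 5 / -6 2 -3 / -9 -3 5]. Elementwise product with the kernel and sum: -4·1 + -6·2 + 2·1 + -3·1 + 5·1.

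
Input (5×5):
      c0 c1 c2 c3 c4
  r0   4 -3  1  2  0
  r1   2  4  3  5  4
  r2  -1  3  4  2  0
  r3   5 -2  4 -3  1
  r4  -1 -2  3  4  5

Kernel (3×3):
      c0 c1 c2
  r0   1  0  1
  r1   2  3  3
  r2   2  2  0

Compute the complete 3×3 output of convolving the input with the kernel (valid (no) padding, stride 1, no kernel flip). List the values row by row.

34 45 46
30 37 23
13 6 20

Output[0,0]: The receptive field on the input at this output position is [4 -3 1 / 2 4 3 / -1 3 4]. Elementwise product with the kernel and sum: 4·1 + 1·1 + 2·2 + 4·3 + 3·3 + -1·2 + 3·2.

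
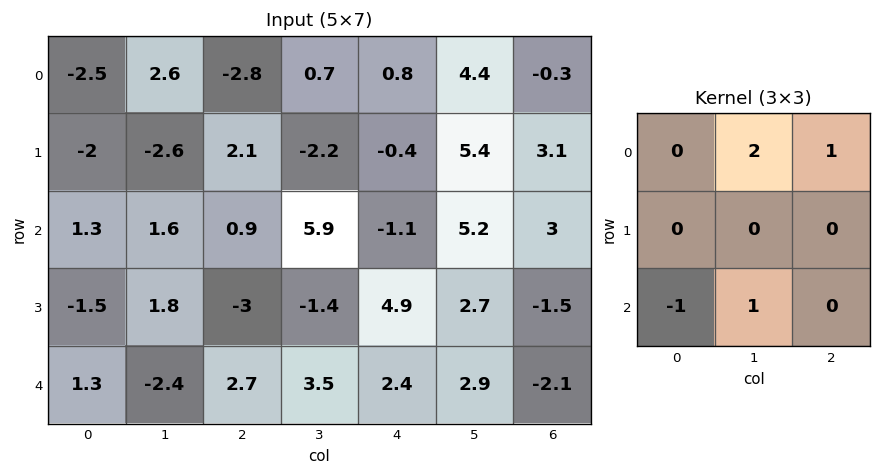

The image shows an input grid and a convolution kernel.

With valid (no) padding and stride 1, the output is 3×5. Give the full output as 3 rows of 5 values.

2.7 -5.6 7.2 -1 14.8
0.2 -2.8 -3.2 10.9 11.7
0.4 12.8 11.5 1.9 13.9

Output[0,0]: The receptive field on the input at this output position is [-2.5 2.6 -2.8 / -2 -2.6 2.1 / 1.3 1.6 0.9]. Elementwise product with the kernel and sum: 2.6·2 + -2.8·1 + 1.3·-1 + 1.6·1.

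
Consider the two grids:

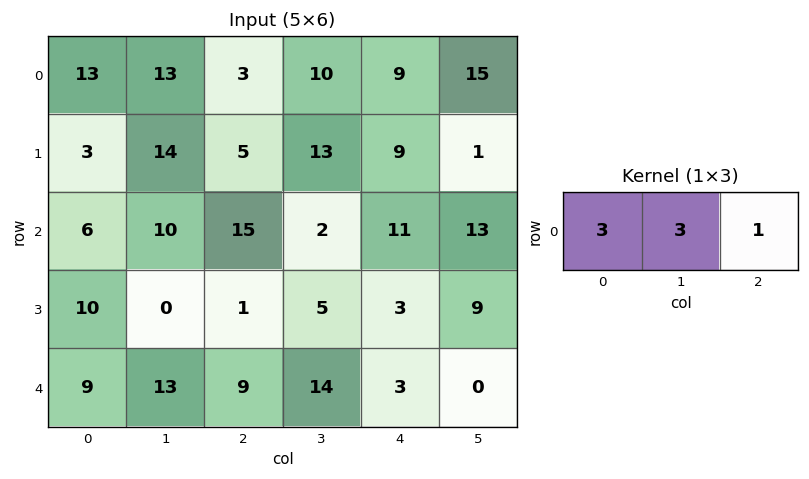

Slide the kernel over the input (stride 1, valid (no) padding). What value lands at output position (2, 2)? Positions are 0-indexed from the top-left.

The receptive field on the input at this output position is [15 2 11]. Elementwise product with the kernel and sum: 15·3 + 2·3 + 11·1.

62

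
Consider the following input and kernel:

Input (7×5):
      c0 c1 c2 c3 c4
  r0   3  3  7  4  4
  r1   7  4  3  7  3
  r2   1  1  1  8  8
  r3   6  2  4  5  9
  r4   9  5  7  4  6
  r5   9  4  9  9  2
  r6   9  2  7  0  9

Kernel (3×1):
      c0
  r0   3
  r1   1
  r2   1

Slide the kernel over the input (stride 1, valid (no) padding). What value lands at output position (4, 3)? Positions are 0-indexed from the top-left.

21

The receptive field on the input at this output position is [4 / 9 / 0]. Elementwise product with the kernel and sum: 4·3 + 9·1 + 0·1.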